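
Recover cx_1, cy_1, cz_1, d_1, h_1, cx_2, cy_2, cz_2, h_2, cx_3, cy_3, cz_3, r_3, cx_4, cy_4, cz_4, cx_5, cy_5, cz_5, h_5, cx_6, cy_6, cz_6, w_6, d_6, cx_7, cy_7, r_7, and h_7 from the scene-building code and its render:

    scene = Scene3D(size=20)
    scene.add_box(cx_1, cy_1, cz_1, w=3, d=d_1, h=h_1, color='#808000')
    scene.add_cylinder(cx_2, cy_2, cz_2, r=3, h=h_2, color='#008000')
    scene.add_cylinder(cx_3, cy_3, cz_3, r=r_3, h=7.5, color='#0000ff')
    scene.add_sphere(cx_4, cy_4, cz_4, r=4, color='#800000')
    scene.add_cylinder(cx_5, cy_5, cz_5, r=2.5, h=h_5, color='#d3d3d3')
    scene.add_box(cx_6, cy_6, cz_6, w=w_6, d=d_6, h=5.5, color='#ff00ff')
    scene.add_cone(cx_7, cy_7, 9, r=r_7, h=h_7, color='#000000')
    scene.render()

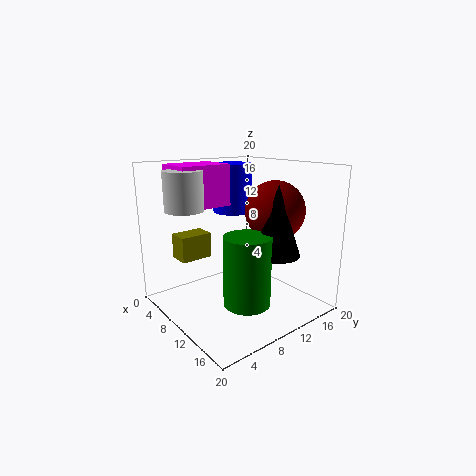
cx_1 = 4; cy_1 = 3; cz_1 = 7; d_1 = 4.5; h_1 = 3.5; cx_2 = 15; cy_2 = 7.5; cz_2 = 3; h_2 = 9; cx_3 = 3.5; cy_3 = 14; cz_3 = 12; r_3 = 3; cx_4 = 13.5; cy_4 = 13.5; cz_4 = 14; cx_5 = 8; cy_5 = 3; cz_5 = 14.5; h_5 = 5; cx_6 = 3.5; cy_6 = 2.5; cz_6 = 14.5; w_6 = 5.5; d_6 = 7; cx_7 = 16; cy_7 = 11.5; r_7 = 3; h_7 = 9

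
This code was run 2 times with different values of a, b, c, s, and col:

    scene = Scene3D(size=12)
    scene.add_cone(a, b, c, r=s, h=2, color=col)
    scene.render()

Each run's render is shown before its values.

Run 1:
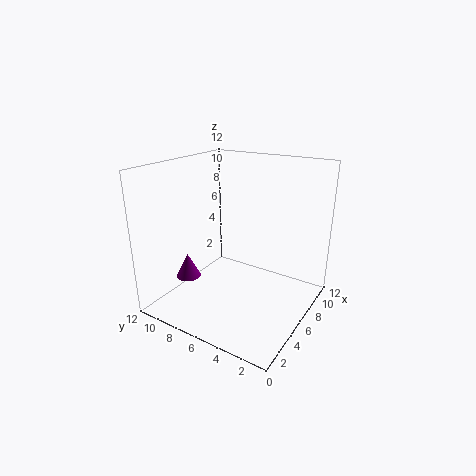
a = 3; b = 9; c = 3; s = 1; col = 'purple'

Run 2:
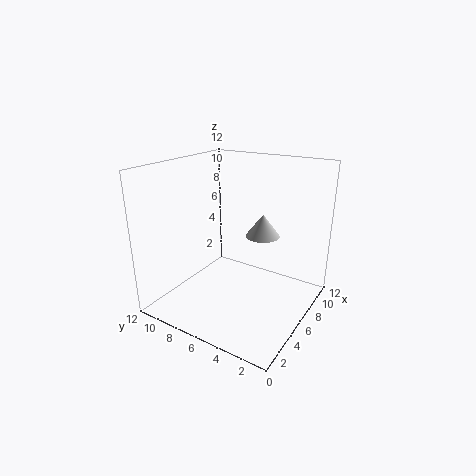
a = 8.5; b = 5; c = 5.5; s = 1.5; col = 'lightgray'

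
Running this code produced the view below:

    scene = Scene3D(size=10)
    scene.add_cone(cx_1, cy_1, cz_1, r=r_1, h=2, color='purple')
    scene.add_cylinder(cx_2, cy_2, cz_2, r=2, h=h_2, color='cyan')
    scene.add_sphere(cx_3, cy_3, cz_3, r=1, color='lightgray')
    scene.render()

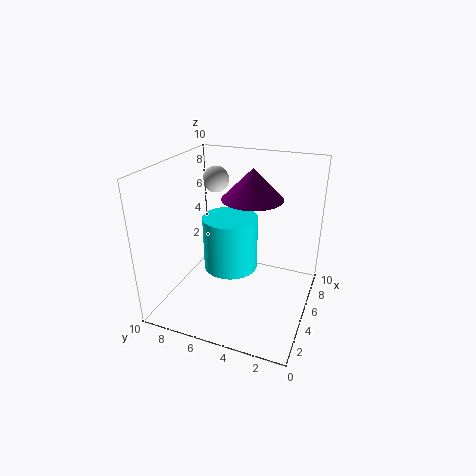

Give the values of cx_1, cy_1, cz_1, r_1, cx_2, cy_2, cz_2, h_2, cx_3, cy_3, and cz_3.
cx_1 = 5
cy_1 = 4
cz_1 = 8
r_1 = 2
cx_2 = 6
cy_2 = 6
cz_2 = 2
h_2 = 4
cx_3 = 8
cy_3 = 8
cz_3 = 8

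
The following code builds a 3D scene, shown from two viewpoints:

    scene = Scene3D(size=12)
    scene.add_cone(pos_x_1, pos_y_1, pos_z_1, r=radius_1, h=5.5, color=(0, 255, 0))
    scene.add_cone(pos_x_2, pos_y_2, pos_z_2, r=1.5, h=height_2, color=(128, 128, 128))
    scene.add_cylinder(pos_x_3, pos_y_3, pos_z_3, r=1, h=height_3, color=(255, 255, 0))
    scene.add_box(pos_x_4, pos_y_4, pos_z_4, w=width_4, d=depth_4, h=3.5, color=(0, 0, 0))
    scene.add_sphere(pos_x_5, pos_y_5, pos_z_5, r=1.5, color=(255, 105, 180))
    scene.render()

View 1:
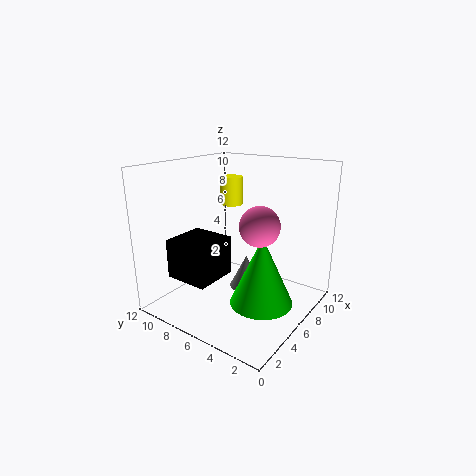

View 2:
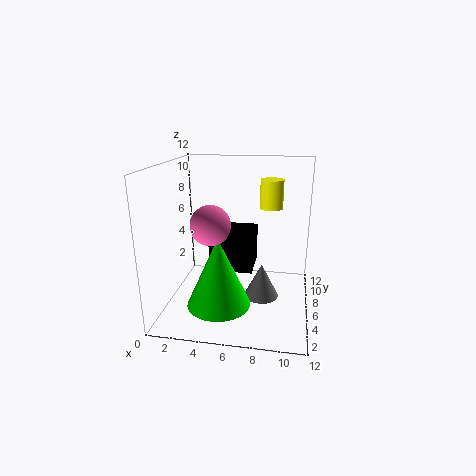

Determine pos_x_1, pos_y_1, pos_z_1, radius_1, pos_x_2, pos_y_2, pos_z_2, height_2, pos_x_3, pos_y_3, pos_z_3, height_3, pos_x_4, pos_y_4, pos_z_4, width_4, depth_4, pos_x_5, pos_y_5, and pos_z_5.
pos_x_1 = 5, pos_y_1 = 3, pos_z_1 = 1.5, radius_1 = 2.5, pos_x_2 = 8, pos_y_2 = 6.5, pos_z_2 = 0.5, height_2 = 3, pos_x_3 = 8.5, pos_y_3 = 8.5, pos_z_3 = 8, height_3 = 2.5, pos_x_4 = 3, pos_y_4 = 7.5, pos_z_4 = 2, width_4 = 4, depth_4 = 4, pos_x_5 = 4.5, pos_y_5 = 3, pos_z_5 = 8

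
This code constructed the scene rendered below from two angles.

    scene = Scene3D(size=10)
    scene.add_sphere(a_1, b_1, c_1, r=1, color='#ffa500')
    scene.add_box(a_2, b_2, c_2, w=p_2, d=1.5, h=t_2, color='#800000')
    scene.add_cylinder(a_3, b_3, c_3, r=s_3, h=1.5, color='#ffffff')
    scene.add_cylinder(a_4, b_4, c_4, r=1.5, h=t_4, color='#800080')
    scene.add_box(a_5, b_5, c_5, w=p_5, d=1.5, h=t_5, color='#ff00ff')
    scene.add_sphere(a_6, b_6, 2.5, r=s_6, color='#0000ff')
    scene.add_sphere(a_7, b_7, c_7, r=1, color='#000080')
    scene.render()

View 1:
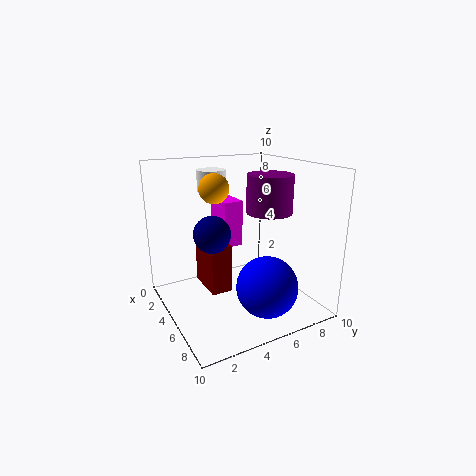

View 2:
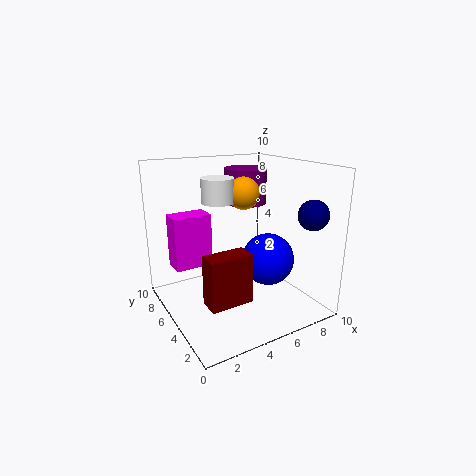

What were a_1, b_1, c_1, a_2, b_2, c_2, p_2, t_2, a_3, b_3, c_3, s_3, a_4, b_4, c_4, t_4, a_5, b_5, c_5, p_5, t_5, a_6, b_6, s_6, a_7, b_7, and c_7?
a_1 = 4.5
b_1 = 3.5
c_1 = 8.5
a_2 = 2
b_2 = 3
c_2 = 1
p_2 = 3
t_2 = 3.5
a_3 = 3
b_3 = 4
c_3 = 8
s_3 = 1
a_4 = 6.5
b_4 = 6.5
c_4 = 7
t_4 = 2.5
a_5 = 0.5
b_5 = 5
c_5 = 3.5
p_5 = 2.5
t_5 = 3.5
a_6 = 8
b_6 = 5.5
s_6 = 2
a_7 = 8.5
b_7 = 1.5
c_7 = 7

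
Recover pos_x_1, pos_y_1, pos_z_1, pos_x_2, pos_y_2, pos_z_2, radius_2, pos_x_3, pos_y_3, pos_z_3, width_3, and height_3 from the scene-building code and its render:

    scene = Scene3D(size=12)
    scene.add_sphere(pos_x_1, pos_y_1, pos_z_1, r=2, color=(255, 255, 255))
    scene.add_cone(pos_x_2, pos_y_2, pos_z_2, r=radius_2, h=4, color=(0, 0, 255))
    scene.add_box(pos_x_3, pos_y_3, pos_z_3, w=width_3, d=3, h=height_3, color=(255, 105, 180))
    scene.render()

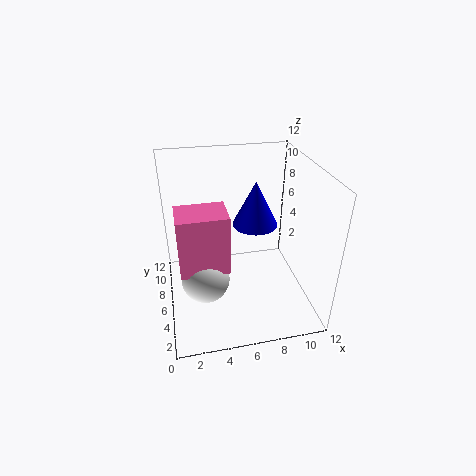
pos_x_1 = 3, pos_y_1 = 5, pos_z_1 = 3, pos_x_2 = 8, pos_y_2 = 8, pos_z_2 = 6, radius_2 = 2, pos_x_3 = 1, pos_y_3 = 4, pos_z_3 = 4, width_3 = 4, height_3 = 5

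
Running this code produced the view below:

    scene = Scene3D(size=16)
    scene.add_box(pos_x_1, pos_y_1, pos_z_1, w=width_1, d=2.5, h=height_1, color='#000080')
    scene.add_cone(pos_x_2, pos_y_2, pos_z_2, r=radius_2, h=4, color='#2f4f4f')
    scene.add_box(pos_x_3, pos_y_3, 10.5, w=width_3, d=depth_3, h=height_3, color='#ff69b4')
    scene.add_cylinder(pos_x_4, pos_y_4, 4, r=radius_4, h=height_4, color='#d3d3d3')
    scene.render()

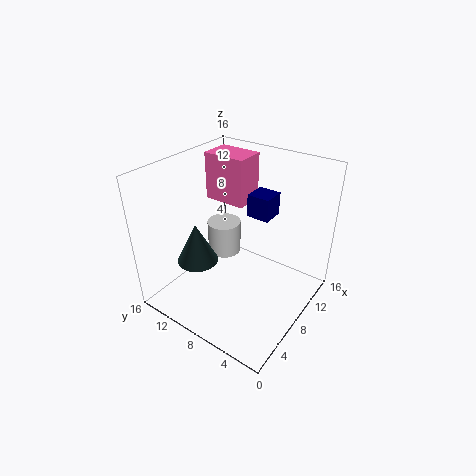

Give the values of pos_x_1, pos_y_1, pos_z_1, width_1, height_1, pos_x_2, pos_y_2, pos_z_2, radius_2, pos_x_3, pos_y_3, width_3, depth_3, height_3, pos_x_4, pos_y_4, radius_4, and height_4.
pos_x_1 = 9
pos_y_1 = 5
pos_z_1 = 10.5
width_1 = 2.5
height_1 = 2.5
pos_x_2 = 2.5
pos_y_2 = 9
pos_z_2 = 8
radius_2 = 2
pos_x_3 = 10
pos_y_3 = 9
width_3 = 3.5
depth_3 = 5
height_3 = 5.5
pos_x_4 = 10
pos_y_4 = 11.5
radius_4 = 2
height_4 = 4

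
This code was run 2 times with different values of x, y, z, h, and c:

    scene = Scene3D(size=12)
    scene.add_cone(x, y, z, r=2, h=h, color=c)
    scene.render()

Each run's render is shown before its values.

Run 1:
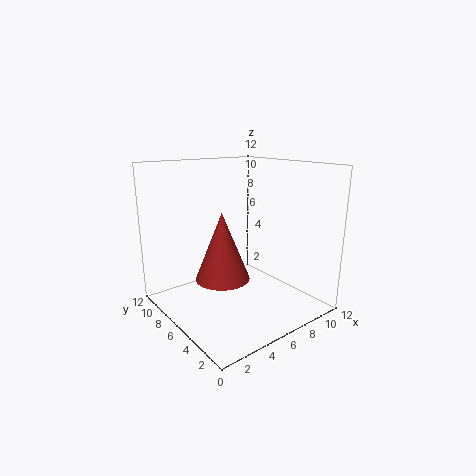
x = 3; y = 4; z = 4; h = 5; c = 'brown'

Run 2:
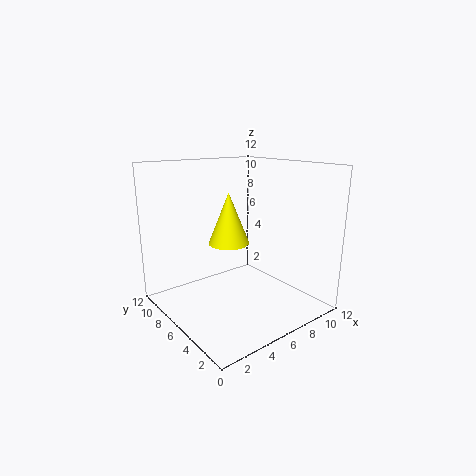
x = 8; y = 10; z = 4; h = 5; c = 'yellow'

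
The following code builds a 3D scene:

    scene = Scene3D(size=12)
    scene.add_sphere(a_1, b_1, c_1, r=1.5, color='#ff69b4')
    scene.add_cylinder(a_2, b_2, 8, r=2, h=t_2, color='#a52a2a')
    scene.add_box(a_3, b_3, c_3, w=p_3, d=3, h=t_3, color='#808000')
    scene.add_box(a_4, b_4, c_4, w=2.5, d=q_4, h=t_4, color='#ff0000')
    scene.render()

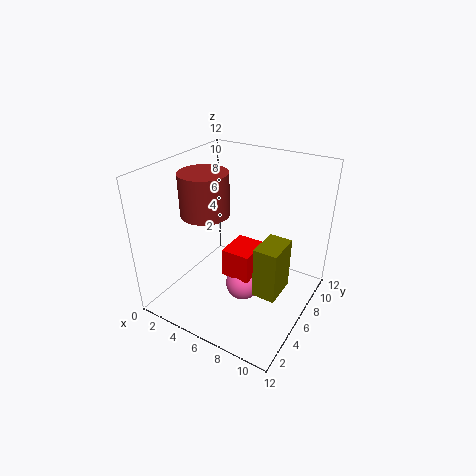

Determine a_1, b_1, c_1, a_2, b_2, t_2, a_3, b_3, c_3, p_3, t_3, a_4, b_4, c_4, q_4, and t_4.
a_1 = 6.5; b_1 = 6; c_1 = 1.5; a_2 = 3.5; b_2 = 5; t_2 = 3.5; a_3 = 8; b_3 = 5; c_3 = 1.5; p_3 = 2; t_3 = 4.5; a_4 = 5; b_4 = 5; c_4 = 2.5; q_4 = 3; t_4 = 2.5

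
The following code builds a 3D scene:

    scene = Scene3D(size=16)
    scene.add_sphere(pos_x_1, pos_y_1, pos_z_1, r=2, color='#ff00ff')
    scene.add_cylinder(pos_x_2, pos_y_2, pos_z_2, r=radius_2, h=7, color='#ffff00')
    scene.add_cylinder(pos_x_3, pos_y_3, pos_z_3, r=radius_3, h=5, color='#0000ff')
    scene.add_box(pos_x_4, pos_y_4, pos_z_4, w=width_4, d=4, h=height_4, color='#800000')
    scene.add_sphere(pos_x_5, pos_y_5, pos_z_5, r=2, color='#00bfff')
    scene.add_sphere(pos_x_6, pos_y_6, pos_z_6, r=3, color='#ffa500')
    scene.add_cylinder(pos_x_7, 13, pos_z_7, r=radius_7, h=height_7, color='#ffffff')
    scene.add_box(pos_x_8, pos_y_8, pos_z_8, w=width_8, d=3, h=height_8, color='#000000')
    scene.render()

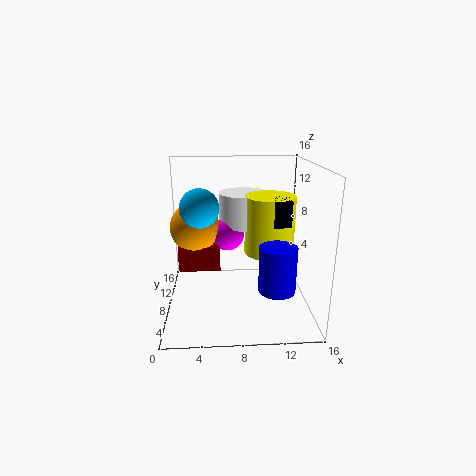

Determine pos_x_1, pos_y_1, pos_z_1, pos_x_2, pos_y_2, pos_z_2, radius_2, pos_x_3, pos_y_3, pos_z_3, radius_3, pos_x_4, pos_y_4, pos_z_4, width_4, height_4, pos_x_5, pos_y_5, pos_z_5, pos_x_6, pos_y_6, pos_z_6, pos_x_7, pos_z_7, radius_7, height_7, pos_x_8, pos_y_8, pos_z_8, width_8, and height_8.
pos_x_1 = 7; pos_y_1 = 12; pos_z_1 = 7; pos_x_2 = 12; pos_y_2 = 11; pos_z_2 = 5; radius_2 = 3; pos_x_3 = 12; pos_y_3 = 5; pos_z_3 = 3; radius_3 = 2; pos_x_4 = 1; pos_y_4 = 10; pos_z_4 = 3; width_4 = 5; height_4 = 3; pos_x_5 = 4; pos_y_5 = 6; pos_z_5 = 12; pos_x_6 = 3; pos_y_6 = 12; pos_z_6 = 8; pos_x_7 = 9; pos_z_7 = 8; radius_7 = 3; height_7 = 4; pos_x_8 = 12; pos_y_8 = 8; pos_z_8 = 9; width_8 = 2; height_8 = 3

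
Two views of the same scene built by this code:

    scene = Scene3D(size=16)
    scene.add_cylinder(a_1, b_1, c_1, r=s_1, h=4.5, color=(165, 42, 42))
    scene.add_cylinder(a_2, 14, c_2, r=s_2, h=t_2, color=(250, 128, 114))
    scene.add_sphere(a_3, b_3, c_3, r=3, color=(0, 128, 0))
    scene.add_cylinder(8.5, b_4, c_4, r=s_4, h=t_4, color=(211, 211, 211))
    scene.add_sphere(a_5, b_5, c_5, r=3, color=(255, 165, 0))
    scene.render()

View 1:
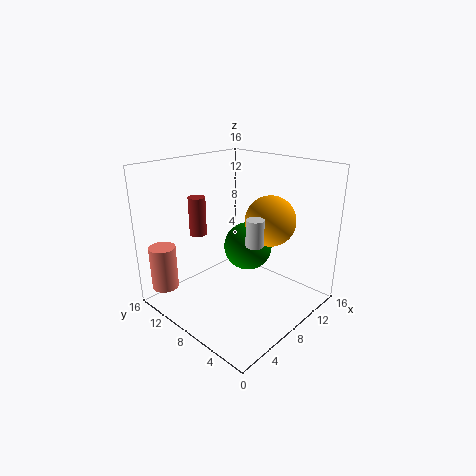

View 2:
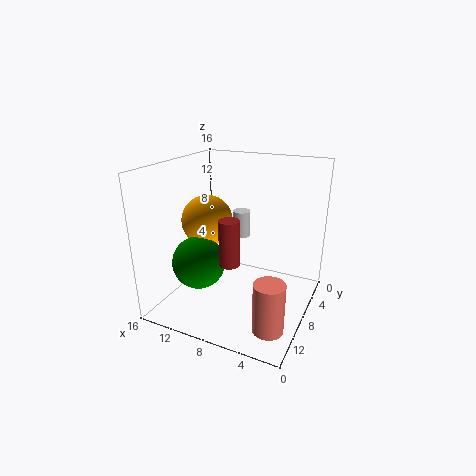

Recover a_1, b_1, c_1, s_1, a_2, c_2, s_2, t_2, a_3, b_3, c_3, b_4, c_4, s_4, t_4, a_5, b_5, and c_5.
a_1 = 6.5; b_1 = 13; c_1 = 7.5; s_1 = 1; a_2 = 2; c_2 = 2; s_2 = 1.5; t_2 = 5; a_3 = 12; b_3 = 10; c_3 = 5; b_4 = 6; c_4 = 7.5; s_4 = 1; t_4 = 3; a_5 = 12.5; b_5 = 7; c_5 = 9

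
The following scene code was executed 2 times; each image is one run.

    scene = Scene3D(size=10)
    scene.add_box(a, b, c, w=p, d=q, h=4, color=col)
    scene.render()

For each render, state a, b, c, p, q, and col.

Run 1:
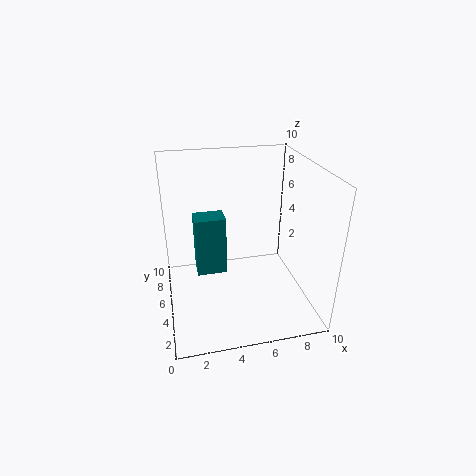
a = 2; b = 4; c = 3; p = 2; q = 1.5; col = 'teal'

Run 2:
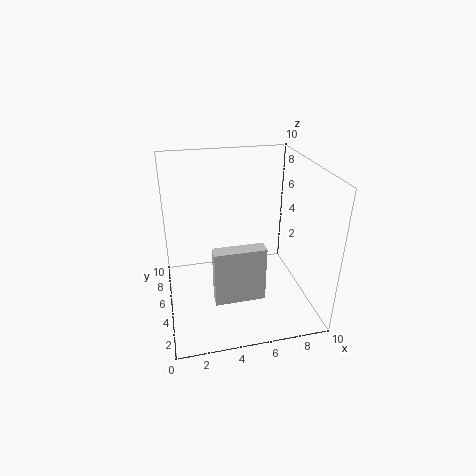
a = 3; b = 3; c = 1; p = 3.5; q = 1; col = 'lightgray'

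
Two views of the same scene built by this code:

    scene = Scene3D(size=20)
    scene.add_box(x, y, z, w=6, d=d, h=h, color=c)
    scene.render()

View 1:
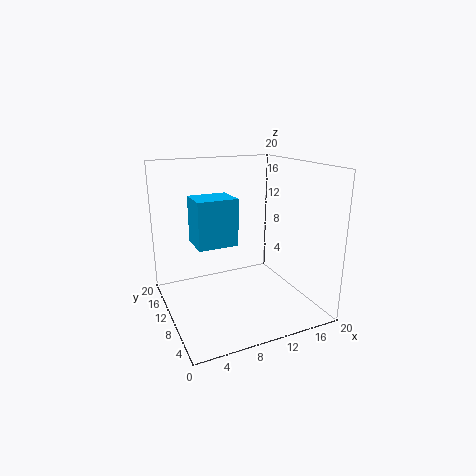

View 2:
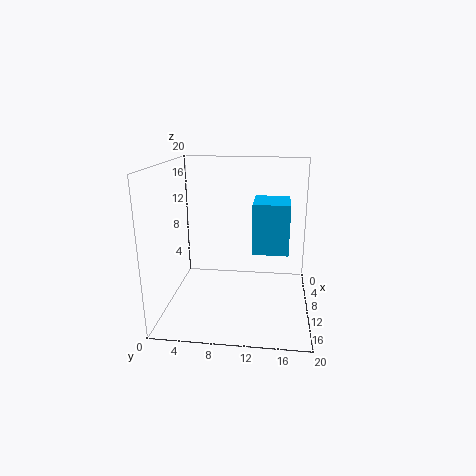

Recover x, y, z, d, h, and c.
x = 5; y = 12; z = 8; d = 5; h = 7; c = 'deepskyblue'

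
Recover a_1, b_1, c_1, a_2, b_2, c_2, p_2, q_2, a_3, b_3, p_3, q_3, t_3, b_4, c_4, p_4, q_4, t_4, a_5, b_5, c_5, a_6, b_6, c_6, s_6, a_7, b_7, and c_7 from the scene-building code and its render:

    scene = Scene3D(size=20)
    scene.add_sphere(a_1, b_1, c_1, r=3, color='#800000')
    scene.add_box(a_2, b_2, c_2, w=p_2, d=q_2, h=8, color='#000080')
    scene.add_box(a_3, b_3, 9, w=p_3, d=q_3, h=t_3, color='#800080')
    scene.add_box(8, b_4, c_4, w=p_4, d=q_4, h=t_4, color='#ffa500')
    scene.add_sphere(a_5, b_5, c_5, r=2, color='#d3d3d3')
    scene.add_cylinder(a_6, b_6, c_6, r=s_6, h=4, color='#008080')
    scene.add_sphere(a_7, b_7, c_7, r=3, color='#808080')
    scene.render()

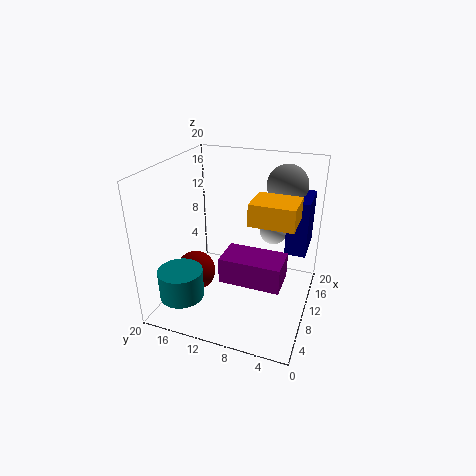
a_1 = 10, b_1 = 17, c_1 = 3, a_2 = 13, b_2 = 1, c_2 = 7, p_2 = 6, q_2 = 3, a_3 = 1, b_3 = 2, p_3 = 4, q_3 = 7, t_3 = 3, b_4 = 2, c_4 = 13, p_4 = 5, q_4 = 6, t_4 = 3, a_5 = 14, b_5 = 6, c_5 = 10, a_6 = 4, b_6 = 16, c_6 = 3, s_6 = 3, a_7 = 17, b_7 = 5, c_7 = 16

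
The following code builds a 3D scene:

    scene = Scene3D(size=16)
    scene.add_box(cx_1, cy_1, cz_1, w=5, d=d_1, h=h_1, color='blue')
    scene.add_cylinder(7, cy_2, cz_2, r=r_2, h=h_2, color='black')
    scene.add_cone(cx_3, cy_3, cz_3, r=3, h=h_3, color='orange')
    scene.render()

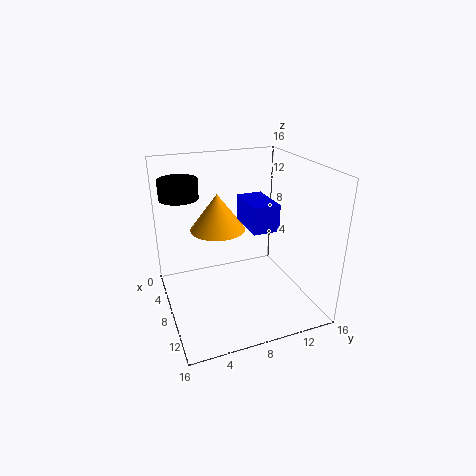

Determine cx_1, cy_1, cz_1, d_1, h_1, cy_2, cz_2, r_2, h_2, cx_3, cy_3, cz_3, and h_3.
cx_1 = 5, cy_1 = 9, cz_1 = 9, d_1 = 3, h_1 = 3, cy_2 = 2, cz_2 = 13, r_2 = 2, h_2 = 2, cx_3 = 7, cy_3 = 6, cz_3 = 9, h_3 = 4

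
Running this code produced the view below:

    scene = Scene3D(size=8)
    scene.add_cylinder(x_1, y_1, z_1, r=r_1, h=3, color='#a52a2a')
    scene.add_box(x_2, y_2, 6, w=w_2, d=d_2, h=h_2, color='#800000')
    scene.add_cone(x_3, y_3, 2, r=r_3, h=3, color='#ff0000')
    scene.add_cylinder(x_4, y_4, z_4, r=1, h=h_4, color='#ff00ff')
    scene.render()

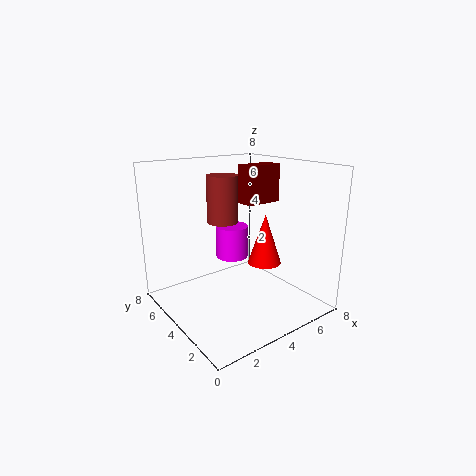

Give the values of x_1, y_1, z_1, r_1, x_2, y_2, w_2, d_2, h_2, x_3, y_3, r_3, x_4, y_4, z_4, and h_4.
x_1 = 5; y_1 = 7; z_1 = 4; r_1 = 1; x_2 = 4; y_2 = 3; w_2 = 2; d_2 = 1; h_2 = 2; x_3 = 6; y_3 = 4; r_3 = 1; x_4 = 5; y_4 = 6; z_4 = 2; h_4 = 2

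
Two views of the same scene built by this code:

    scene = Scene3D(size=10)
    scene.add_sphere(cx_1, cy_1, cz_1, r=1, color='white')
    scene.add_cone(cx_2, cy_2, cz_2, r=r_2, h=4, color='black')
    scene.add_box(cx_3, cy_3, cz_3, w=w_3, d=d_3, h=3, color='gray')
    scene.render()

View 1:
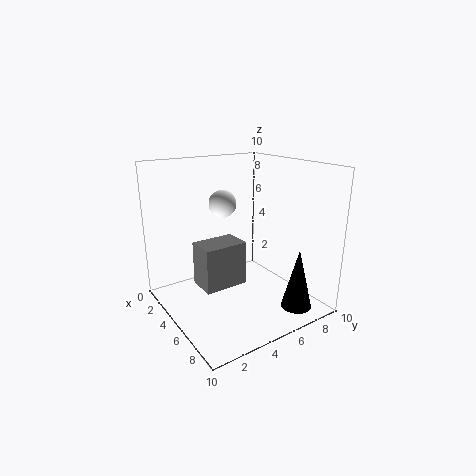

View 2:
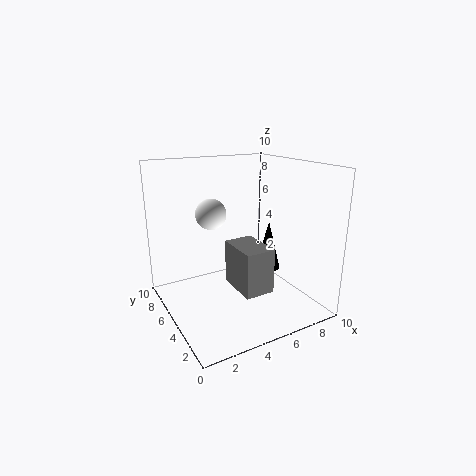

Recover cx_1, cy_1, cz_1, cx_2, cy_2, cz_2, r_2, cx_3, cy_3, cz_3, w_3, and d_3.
cx_1 = 3, cy_1 = 5, cz_1 = 7, cx_2 = 9, cy_2 = 7, cz_2 = 1, r_2 = 1, cx_3 = 4, cy_3 = 2, cz_3 = 2, w_3 = 2, d_3 = 3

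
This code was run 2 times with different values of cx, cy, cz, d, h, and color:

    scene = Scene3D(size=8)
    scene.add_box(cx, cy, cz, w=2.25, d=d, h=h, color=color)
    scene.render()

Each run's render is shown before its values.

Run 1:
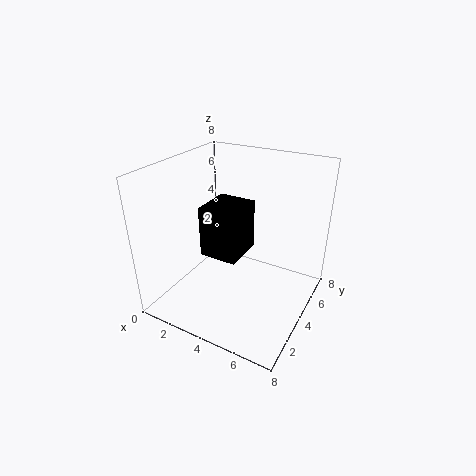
cx = 1.75, cy = 3.5, cz = 2.5, d = 2.5, h = 3, color = 'black'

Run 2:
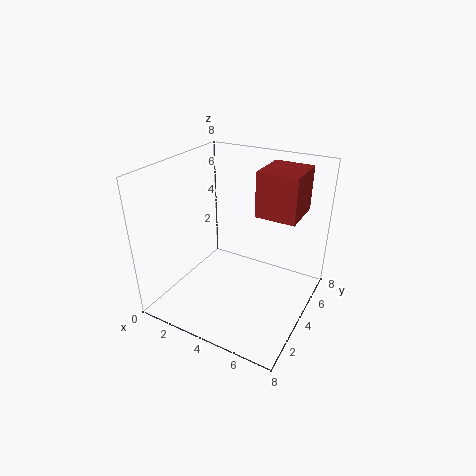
cx = 4.75, cy = 4.5, cz = 5.25, d = 2.5, h = 2.5, color = 'brown'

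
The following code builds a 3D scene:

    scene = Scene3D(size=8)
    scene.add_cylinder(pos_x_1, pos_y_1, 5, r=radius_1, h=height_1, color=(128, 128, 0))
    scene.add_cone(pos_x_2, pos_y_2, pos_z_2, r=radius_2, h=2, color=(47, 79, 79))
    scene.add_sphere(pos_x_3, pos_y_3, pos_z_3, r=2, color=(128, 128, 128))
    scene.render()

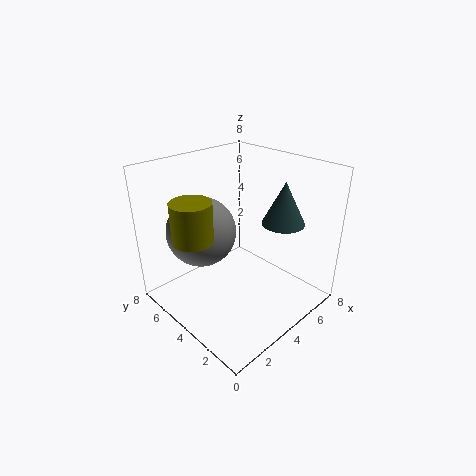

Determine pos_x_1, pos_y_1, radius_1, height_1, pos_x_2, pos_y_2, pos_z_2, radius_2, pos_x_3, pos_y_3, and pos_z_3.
pos_x_1 = 1; pos_y_1 = 4; radius_1 = 1; height_1 = 2; pos_x_2 = 4; pos_y_2 = 1; pos_z_2 = 6; radius_2 = 1; pos_x_3 = 3; pos_y_3 = 6; pos_z_3 = 4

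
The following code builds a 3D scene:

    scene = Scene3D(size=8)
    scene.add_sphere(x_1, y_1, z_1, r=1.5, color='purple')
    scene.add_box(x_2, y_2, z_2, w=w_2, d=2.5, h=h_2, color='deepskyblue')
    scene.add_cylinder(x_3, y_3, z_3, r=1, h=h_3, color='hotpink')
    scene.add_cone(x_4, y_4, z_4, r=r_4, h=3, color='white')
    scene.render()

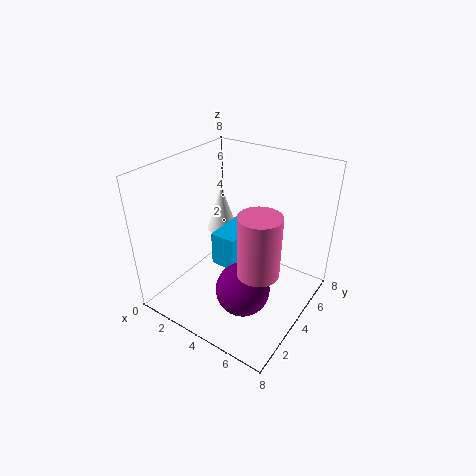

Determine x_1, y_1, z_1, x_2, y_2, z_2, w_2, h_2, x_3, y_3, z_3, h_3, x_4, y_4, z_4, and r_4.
x_1 = 5; y_1 = 3; z_1 = 1.5; x_2 = 2.5; y_2 = 3.5; z_2 = 2; w_2 = 1.5; h_2 = 2; x_3 = 6.5; y_3 = 2; z_3 = 4; h_3 = 3; x_4 = 1; y_4 = 6.5; z_4 = 2.5; r_4 = 1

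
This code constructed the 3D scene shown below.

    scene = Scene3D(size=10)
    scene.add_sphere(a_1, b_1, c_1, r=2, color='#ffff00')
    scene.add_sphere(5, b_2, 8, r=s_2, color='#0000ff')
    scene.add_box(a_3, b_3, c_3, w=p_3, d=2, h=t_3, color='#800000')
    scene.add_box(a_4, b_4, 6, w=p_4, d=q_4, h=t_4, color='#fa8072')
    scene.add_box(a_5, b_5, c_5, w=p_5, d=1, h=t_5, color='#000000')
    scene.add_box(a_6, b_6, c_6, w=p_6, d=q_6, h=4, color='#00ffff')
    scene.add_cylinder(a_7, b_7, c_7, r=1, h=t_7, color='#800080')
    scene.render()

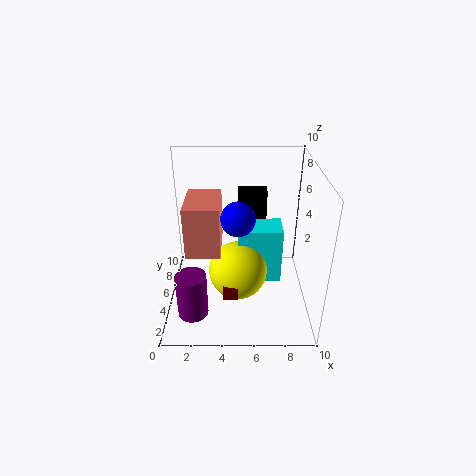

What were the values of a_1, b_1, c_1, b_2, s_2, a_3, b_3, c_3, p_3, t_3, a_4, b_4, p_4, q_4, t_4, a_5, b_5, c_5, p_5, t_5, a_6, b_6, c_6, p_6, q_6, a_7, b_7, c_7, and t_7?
a_1 = 5
b_1 = 4
c_1 = 3
b_2 = 2
s_2 = 1
a_3 = 4
b_3 = 2
c_3 = 2
p_3 = 1
t_3 = 1
a_4 = 2
b_4 = 1
p_4 = 2
q_4 = 3
t_4 = 3
a_5 = 5
b_5 = 6
c_5 = 5
p_5 = 2
t_5 = 3
a_6 = 5
b_6 = 4
c_6 = 2
p_6 = 3
q_6 = 2
a_7 = 2
b_7 = 2
c_7 = 1
t_7 = 3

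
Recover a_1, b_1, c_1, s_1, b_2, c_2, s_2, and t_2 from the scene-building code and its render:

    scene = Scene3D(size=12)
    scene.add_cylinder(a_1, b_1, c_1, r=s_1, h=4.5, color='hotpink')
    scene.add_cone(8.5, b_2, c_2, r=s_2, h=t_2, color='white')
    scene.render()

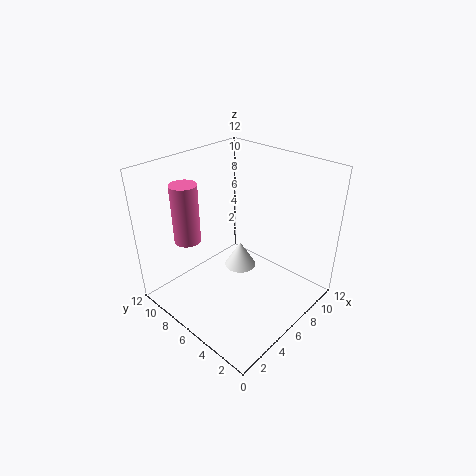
a_1 = 2, b_1 = 7.5, c_1 = 7, s_1 = 1, b_2 = 8, c_2 = 1, s_2 = 1.5, t_2 = 2.5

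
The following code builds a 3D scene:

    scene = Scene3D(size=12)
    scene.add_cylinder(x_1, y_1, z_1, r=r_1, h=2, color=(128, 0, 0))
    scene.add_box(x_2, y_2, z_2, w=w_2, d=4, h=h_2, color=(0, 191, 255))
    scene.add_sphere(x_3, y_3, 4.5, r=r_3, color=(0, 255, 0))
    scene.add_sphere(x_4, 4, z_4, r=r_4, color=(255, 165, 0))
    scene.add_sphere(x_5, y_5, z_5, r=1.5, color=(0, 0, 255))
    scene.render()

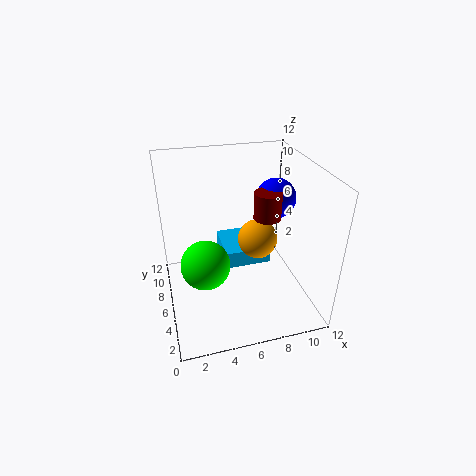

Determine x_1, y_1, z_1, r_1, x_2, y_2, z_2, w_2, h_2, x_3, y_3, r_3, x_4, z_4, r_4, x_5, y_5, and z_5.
x_1 = 7.5; y_1 = 3.5; z_1 = 9; r_1 = 1; x_2 = 5; y_2 = 6; z_2 = 3; w_2 = 4; h_2 = 1.5; x_3 = 3; y_3 = 5; r_3 = 2; x_4 = 7; z_4 = 7; r_4 = 1.5; x_5 = 8.5; y_5 = 4.5; z_5 = 10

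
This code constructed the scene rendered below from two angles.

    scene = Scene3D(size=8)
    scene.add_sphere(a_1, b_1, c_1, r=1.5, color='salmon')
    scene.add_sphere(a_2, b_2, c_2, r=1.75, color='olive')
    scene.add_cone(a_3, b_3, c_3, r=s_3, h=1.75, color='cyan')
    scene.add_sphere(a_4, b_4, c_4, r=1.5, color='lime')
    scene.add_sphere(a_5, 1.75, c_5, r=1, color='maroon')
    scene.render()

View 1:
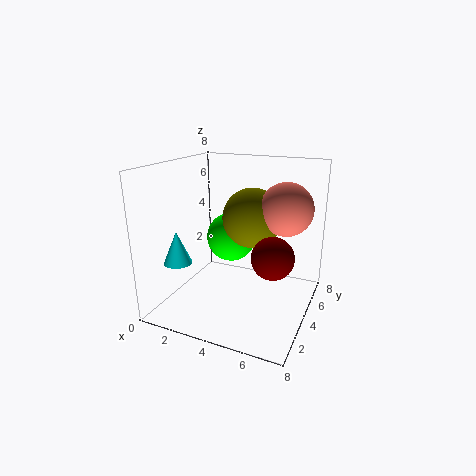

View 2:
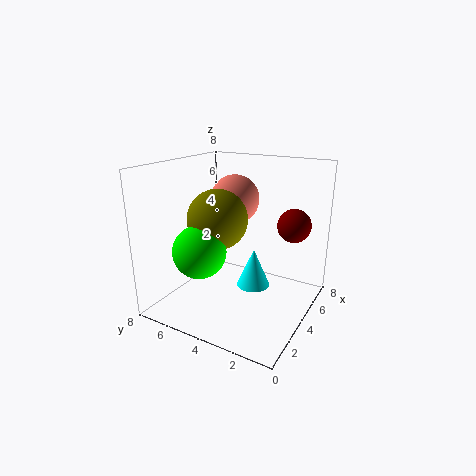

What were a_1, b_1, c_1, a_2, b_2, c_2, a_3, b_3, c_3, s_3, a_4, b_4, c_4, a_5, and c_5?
a_1 = 6.25; b_1 = 5.5; c_1 = 5.5; a_2 = 4.25; b_2 = 5.5; c_2 = 4.75; a_3 = 1.5; b_3 = 1.75; c_3 = 3; s_3 = 0.75; a_4 = 2.75; b_4 = 5.75; c_4 = 3.25; a_5 = 6.75; c_5 = 4.25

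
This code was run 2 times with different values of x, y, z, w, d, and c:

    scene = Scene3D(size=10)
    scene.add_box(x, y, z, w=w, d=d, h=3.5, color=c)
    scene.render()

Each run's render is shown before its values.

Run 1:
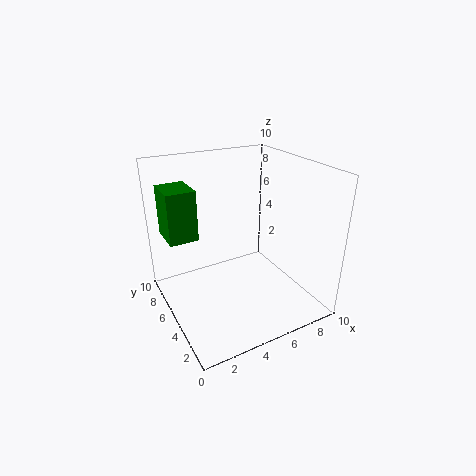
x = 0.5, y = 6, z = 5, w = 2, d = 2.5, c = 'green'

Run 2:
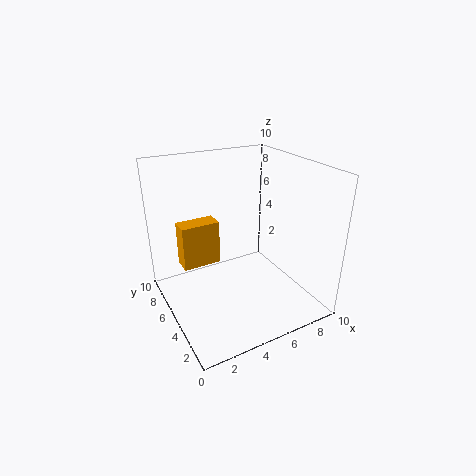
x = 2, y = 8, z = 1.5, w = 3, d = 1.5, c = 'orange'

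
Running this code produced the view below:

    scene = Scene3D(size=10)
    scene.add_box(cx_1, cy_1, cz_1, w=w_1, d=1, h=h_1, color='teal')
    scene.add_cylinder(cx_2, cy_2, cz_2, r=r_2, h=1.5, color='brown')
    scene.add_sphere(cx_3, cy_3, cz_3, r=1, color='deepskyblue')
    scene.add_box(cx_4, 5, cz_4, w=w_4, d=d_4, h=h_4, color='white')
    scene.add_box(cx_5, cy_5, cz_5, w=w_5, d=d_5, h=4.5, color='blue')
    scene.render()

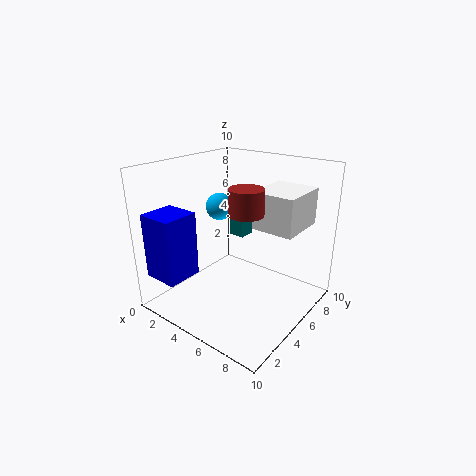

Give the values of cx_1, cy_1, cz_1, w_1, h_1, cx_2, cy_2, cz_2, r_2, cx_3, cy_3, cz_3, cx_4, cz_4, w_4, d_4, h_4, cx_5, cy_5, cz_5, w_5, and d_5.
cx_1 = 5.5, cy_1 = 3.5, cz_1 = 6, w_1 = 1, h_1 = 2, cx_2 = 7.5, cy_2 = 2.5, cz_2 = 8, r_2 = 1, cx_3 = 2.5, cy_3 = 6, cz_3 = 6.5, cx_4 = 6, cz_4 = 6, w_4 = 3, d_4 = 3.5, h_4 = 2.5, cx_5 = 0.5, cy_5 = 0.5, cz_5 = 2.5, w_5 = 2.5, d_5 = 2.5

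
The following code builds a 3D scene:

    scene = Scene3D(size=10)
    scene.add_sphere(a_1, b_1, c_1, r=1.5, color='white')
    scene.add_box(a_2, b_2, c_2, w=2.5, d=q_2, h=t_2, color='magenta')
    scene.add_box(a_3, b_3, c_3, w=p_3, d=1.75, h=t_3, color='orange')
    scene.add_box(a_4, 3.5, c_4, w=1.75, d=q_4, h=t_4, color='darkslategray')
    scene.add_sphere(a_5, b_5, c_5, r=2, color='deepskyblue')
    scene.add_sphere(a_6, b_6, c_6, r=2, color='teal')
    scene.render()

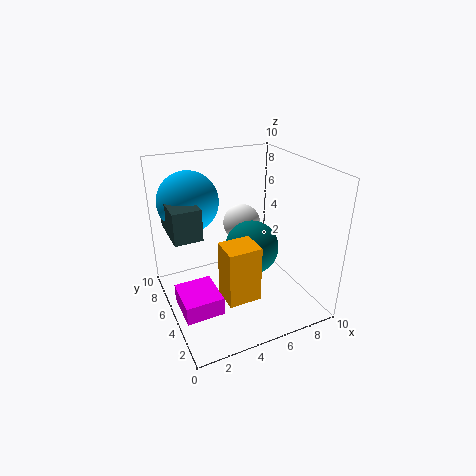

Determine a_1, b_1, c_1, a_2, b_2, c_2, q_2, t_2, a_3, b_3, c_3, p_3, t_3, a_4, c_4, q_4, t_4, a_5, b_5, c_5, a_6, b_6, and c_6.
a_1 = 7, b_1 = 8.5, c_1 = 4.25, a_2 = 0.25, b_2 = 2.25, c_2 = 1.25, q_2 = 2.75, t_2 = 1.25, a_3 = 2.5, b_3 = 0.75, c_3 = 3, p_3 = 2, t_3 = 3.5, a_4 = 0.25, c_4 = 6.25, q_4 = 3.25, t_4 = 2, a_5 = 2, b_5 = 6.25, c_5 = 7.75, a_6 = 6.5, b_6 = 5.75, c_6 = 3.5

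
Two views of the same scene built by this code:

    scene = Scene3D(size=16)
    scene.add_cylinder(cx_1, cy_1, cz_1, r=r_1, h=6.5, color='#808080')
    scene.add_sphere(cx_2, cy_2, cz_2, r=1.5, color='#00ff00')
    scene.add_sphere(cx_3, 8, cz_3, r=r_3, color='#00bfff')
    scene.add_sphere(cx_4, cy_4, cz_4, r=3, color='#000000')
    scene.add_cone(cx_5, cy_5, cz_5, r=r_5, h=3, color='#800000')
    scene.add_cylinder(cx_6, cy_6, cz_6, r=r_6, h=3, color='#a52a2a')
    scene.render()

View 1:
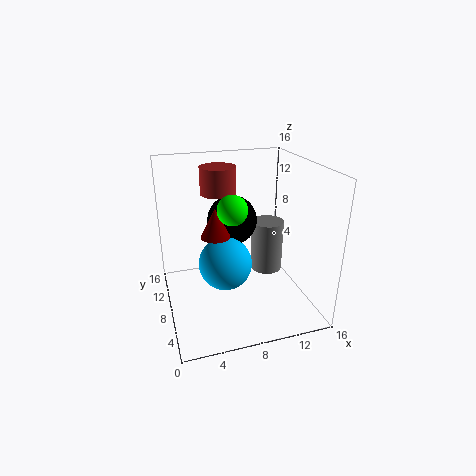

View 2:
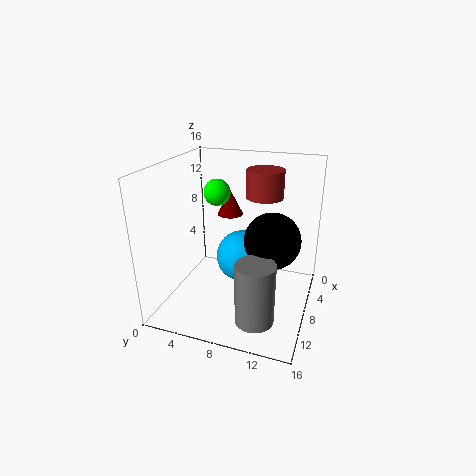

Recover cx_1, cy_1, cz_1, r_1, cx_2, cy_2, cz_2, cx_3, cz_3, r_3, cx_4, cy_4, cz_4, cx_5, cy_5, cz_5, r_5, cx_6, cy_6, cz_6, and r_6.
cx_1 = 13; cy_1 = 11.5; cz_1 = 1.5; r_1 = 2; cx_2 = 6.5; cy_2 = 5; cz_2 = 12.5; cx_3 = 6.5; cz_3 = 5; r_3 = 3; cx_4 = 8.5; cy_4 = 12; cz_4 = 8.5; cx_5 = 5; cy_5 = 6; cz_5 = 9.5; r_5 = 1.5; cx_6 = 6.5; cy_6 = 10.5; cz_6 = 12.5; r_6 = 2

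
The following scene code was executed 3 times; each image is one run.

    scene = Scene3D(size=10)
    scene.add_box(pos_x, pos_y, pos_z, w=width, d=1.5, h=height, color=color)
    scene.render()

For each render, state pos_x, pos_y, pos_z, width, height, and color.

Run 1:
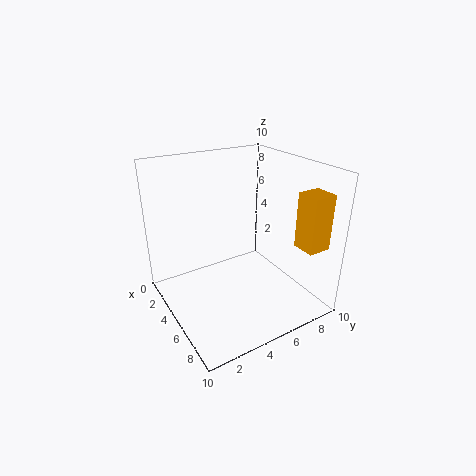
pos_x = 8.5, pos_y = 7, pos_z = 5.5, width = 1.5, height = 3.5, color = 'orange'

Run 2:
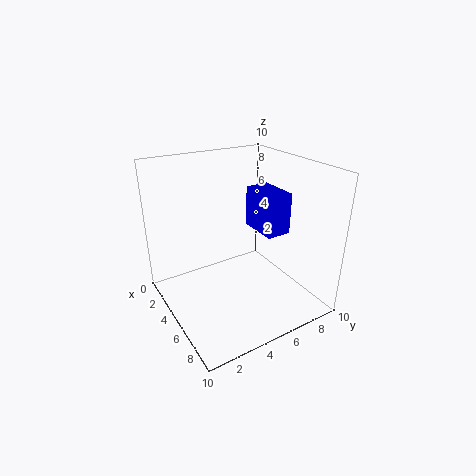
pos_x = 6, pos_y = 5, pos_z = 6.5, width = 2.5, height = 2.5, color = 'blue'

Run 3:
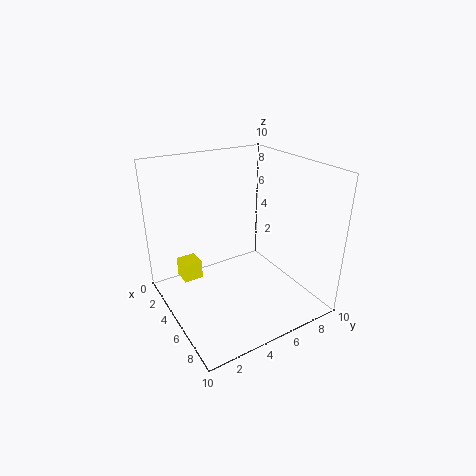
pos_x = 0.5, pos_y = 2, pos_z = 0.5, width = 1.5, height = 1.5, color = 'yellow'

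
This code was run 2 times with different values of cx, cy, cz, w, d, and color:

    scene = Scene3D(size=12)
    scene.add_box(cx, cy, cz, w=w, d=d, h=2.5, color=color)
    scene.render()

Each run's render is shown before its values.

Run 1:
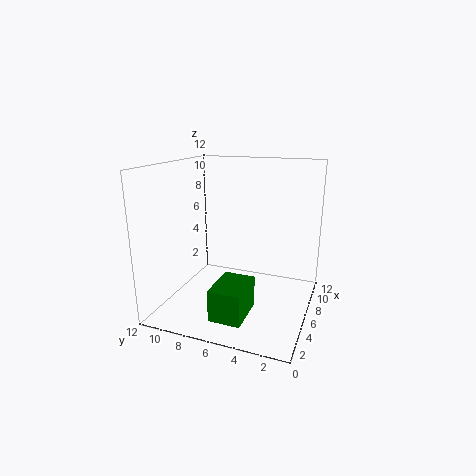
cx = 1; cy = 4; cz = 1; w = 3.5; d = 2.5; color = 'green'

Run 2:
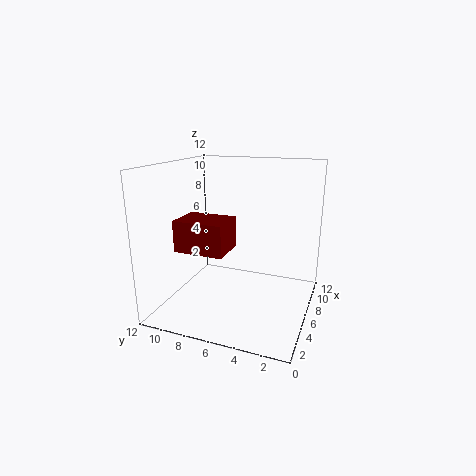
cx = 2.5; cy = 6; cz = 5.5; w = 3; d = 4; color = 'maroon'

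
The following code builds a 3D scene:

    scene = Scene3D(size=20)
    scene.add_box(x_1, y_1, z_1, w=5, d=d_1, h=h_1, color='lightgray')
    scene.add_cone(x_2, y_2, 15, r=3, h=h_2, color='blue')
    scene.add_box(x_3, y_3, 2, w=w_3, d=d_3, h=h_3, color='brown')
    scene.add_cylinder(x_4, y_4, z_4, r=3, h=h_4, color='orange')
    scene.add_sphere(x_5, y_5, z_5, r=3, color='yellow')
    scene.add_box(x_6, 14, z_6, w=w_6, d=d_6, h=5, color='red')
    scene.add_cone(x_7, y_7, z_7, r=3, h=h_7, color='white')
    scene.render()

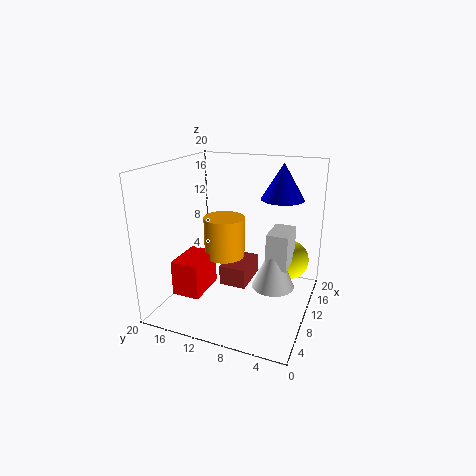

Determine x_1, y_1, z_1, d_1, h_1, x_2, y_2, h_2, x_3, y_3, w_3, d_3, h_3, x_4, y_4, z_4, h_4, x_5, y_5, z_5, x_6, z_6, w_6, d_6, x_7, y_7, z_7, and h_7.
x_1 = 10; y_1 = 3; z_1 = 6; d_1 = 3; h_1 = 5; x_2 = 14; y_2 = 5; h_2 = 5; x_3 = 10; y_3 = 9; w_3 = 6; d_3 = 4; h_3 = 3; x_4 = 12; y_4 = 13; z_4 = 6; h_4 = 6; x_5 = 16; y_5 = 4; z_5 = 5; x_6 = 5; z_6 = 2; w_6 = 6; d_6 = 4; x_7 = 11; y_7 = 5; z_7 = 3; h_7 = 7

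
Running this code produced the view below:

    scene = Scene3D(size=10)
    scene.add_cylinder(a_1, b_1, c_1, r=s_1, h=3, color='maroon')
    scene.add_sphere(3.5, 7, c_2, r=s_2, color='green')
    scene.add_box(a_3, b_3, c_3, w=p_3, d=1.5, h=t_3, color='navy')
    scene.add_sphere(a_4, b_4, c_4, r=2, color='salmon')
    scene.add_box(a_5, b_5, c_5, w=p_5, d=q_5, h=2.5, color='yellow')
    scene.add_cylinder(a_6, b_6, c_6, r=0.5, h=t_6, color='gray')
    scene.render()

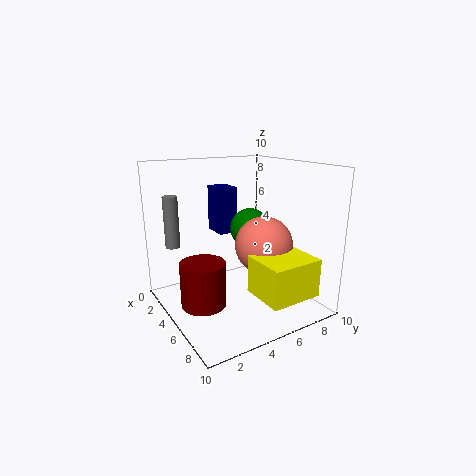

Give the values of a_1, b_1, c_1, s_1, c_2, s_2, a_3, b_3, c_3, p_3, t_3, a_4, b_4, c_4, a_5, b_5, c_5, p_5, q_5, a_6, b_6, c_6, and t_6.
a_1 = 5.5; b_1 = 2; c_1 = 1; s_1 = 1.5; c_2 = 5; s_2 = 1.5; a_3 = 0.5; b_3 = 5; c_3 = 4.5; p_3 = 2; t_3 = 3.5; a_4 = 6; b_4 = 6.5; c_4 = 4.5; a_5 = 7; b_5 = 4.5; c_5 = 2; p_5 = 3; q_5 = 3.5; a_6 = 3; b_6 = 1; c_6 = 4.5; t_6 = 3.5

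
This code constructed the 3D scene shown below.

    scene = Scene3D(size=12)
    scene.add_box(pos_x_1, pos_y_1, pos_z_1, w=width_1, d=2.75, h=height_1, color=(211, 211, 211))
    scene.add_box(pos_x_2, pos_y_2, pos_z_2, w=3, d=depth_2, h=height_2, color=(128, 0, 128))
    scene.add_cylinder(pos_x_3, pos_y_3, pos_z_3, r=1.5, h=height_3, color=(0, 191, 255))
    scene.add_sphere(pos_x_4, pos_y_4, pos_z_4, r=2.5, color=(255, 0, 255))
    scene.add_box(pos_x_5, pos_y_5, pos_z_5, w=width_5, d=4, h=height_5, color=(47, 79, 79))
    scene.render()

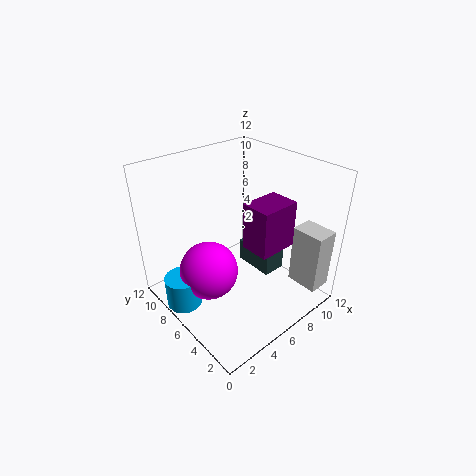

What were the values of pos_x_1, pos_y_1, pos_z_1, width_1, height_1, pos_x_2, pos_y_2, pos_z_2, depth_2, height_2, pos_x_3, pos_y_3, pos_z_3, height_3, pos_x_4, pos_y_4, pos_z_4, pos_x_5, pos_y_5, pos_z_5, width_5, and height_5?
pos_x_1 = 9.75, pos_y_1 = 0.5, pos_z_1 = 1.5, width_1 = 2, height_1 = 5.25, pos_x_2 = 4.5, pos_y_2 = 1.5, pos_z_2 = 7, depth_2 = 2.25, height_2 = 3.5, pos_x_3 = 1.5, pos_y_3 = 8, pos_z_3 = 0.25, height_3 = 2.75, pos_x_4 = 3.75, pos_y_4 = 7.25, pos_z_4 = 3, pos_x_5 = 9.5, pos_y_5 = 5.75, pos_z_5 = 0.25, width_5 = 2.25, height_5 = 2.25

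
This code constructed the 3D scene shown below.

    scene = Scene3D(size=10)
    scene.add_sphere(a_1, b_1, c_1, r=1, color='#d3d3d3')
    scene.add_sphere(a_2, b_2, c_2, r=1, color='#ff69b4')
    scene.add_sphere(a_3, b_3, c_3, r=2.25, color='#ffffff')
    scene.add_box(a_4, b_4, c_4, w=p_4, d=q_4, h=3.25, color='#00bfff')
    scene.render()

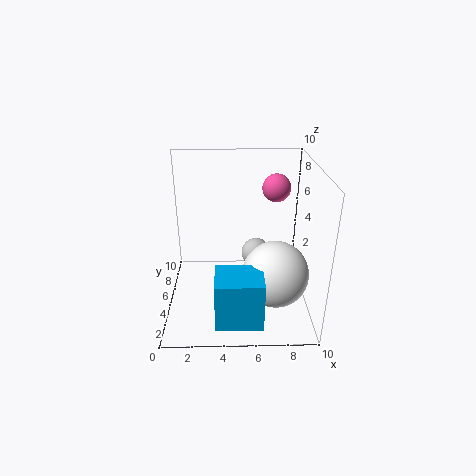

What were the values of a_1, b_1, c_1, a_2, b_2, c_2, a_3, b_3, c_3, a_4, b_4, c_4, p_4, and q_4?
a_1 = 6.25
b_1 = 4.75
c_1 = 4
a_2 = 7.75
b_2 = 6.75
c_2 = 8
a_3 = 7.5
b_3 = 3.5
c_3 = 3
a_4 = 3.5
b_4 = 0.25
c_4 = 1
p_4 = 3
q_4 = 2.5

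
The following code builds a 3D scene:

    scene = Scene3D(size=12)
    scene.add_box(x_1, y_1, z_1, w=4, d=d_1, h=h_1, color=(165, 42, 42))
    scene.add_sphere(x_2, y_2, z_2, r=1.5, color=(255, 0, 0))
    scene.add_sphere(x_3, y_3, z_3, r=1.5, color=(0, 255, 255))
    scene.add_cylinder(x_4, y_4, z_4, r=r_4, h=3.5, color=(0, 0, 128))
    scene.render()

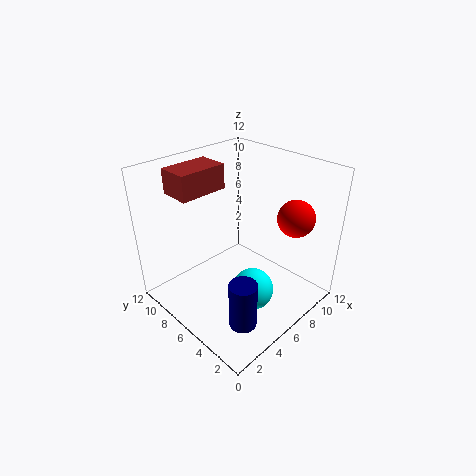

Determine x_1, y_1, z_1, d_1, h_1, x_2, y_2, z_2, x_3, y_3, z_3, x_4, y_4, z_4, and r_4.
x_1 = 2
y_1 = 7.5
z_1 = 10
d_1 = 2.5
h_1 = 2
x_2 = 9
y_2 = 2.5
z_2 = 8
x_3 = 3.5
y_3 = 2
z_3 = 4.5
x_4 = 2
y_4 = 1.5
z_4 = 2.5
r_4 = 1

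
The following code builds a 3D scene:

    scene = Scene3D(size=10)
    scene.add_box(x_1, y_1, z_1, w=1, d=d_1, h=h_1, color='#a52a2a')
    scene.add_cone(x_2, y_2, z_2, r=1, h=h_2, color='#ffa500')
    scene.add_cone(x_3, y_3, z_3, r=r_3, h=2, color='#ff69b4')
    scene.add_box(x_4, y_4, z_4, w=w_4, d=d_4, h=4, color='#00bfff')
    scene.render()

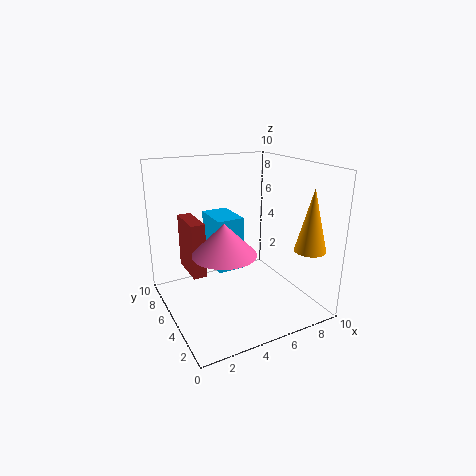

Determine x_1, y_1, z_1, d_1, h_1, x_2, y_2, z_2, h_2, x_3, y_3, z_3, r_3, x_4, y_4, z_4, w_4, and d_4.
x_1 = 2
y_1 = 6
z_1 = 2
d_1 = 3
h_1 = 4
x_2 = 8
y_2 = 1
z_2 = 5
h_2 = 4
x_3 = 3
y_3 = 3
z_3 = 5
r_3 = 2
x_4 = 4
y_4 = 6
z_4 = 2
w_4 = 2
d_4 = 3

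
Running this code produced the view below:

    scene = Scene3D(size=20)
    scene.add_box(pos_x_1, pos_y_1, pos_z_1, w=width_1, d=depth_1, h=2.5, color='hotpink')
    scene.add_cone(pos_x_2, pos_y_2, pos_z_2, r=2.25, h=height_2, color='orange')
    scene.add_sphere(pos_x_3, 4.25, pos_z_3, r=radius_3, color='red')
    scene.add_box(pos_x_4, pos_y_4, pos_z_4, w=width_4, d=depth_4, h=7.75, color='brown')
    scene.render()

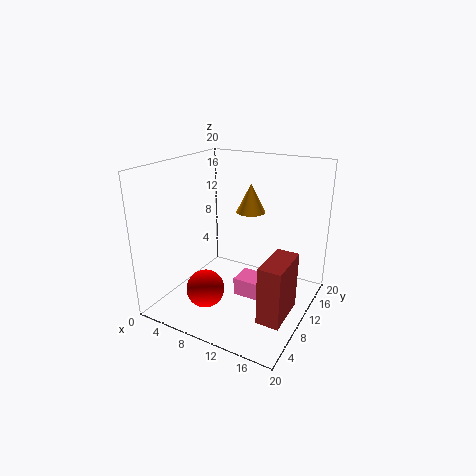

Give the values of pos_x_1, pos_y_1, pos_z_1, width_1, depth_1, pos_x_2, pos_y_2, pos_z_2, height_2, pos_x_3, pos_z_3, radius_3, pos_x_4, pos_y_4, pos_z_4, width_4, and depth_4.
pos_x_1 = 10.25, pos_y_1 = 8.25, pos_z_1 = 2, width_1 = 4.25, depth_1 = 3.5, pos_x_2 = 8.5, pos_y_2 = 16.75, pos_z_2 = 11.5, height_2 = 4.5, pos_x_3 = 8.25, pos_z_3 = 4.5, radius_3 = 2.5, pos_x_4 = 15.75, pos_y_4 = 4.25, pos_z_4 = 1.75, width_4 = 3, depth_4 = 6.25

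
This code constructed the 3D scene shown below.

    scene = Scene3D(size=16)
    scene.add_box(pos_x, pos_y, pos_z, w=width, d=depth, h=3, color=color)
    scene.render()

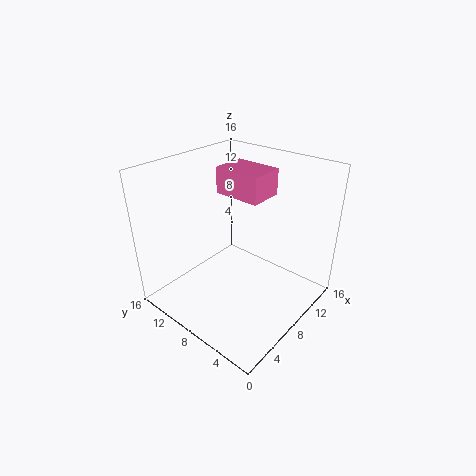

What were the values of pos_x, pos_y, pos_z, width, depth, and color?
pos_x = 9
pos_y = 6.5
pos_z = 12
width = 4
depth = 5.5
color = 'hotpink'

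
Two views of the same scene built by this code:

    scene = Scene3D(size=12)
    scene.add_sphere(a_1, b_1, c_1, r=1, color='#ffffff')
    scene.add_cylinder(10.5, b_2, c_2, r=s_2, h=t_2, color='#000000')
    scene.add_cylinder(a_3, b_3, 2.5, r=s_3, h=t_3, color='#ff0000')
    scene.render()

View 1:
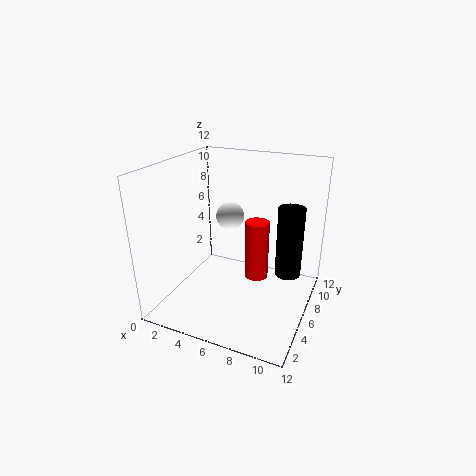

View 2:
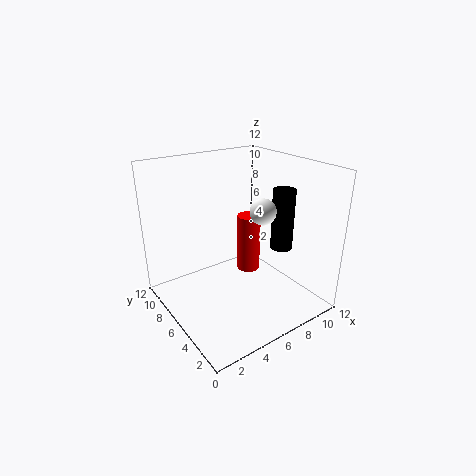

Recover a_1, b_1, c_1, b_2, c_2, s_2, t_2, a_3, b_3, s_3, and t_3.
a_1 = 6.5
b_1 = 3.5
c_1 = 9
b_2 = 5.5
c_2 = 4
s_2 = 1
t_2 = 5.5
a_3 = 7.5
b_3 = 6.5
s_3 = 1
t_3 = 5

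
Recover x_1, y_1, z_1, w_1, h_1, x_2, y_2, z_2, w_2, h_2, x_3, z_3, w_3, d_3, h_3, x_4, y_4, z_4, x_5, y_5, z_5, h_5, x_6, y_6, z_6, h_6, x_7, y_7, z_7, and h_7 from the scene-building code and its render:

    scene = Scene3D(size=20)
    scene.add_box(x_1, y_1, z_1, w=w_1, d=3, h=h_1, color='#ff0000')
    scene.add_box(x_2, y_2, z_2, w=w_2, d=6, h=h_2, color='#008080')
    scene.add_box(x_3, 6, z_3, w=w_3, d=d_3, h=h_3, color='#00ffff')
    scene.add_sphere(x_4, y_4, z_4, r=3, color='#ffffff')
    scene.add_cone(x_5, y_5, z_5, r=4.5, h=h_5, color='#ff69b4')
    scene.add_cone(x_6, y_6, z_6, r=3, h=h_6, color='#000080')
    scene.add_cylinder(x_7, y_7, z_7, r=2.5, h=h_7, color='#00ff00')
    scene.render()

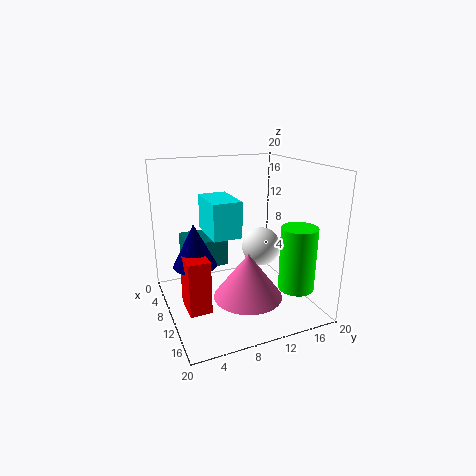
x_1 = 8.5
y_1 = 2
z_1 = 1
w_1 = 4.5
h_1 = 7.5
x_2 = 2
y_2 = 3.5
z_2 = 5
w_2 = 5.5
h_2 = 4
x_3 = 5
z_3 = 10.5
w_3 = 6.5
d_3 = 4
h_3 = 5
x_4 = 6.5
y_4 = 15.5
z_4 = 6.5
x_5 = 14.5
y_5 = 9.5
z_5 = 3.5
h_5 = 6
x_6 = 9
y_6 = 4
z_6 = 6.5
h_6 = 6
x_7 = 14.5
y_7 = 17
z_7 = 3
h_7 = 9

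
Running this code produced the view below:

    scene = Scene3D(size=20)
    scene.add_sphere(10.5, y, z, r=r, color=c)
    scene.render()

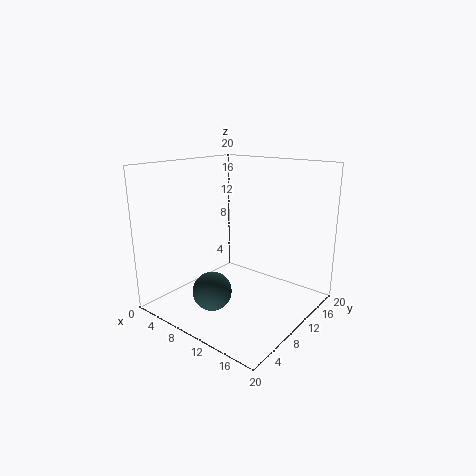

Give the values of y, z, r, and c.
y = 4, z = 4.5, r = 2.5, c = 'darkslategray'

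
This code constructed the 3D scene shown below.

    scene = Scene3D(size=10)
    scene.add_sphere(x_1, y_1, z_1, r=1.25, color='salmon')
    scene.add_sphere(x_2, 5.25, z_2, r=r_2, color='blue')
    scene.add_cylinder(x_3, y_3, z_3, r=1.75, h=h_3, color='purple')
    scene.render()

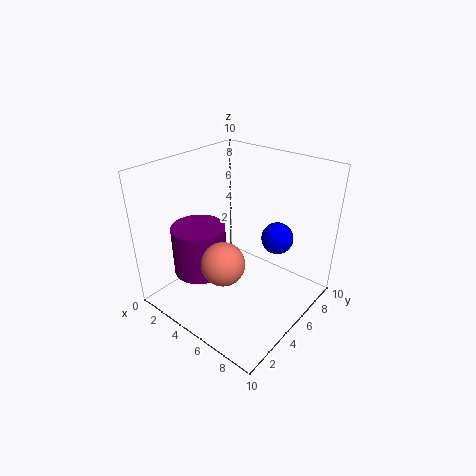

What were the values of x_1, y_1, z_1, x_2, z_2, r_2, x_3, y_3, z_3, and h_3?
x_1 = 7, y_1 = 1.25, z_1 = 5.75, x_2 = 8, z_2 = 6, r_2 = 1, x_3 = 3.75, y_3 = 2.5, z_3 = 3.25, h_3 = 3.25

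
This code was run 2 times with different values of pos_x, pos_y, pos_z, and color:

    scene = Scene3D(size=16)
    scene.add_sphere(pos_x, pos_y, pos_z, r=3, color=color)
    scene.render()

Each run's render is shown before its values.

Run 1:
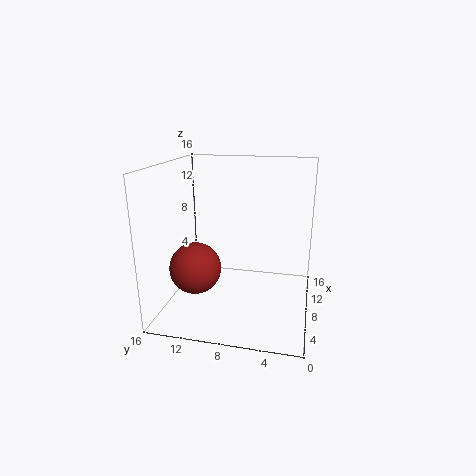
pos_x = 7.5
pos_y = 13
pos_z = 4
color = 'brown'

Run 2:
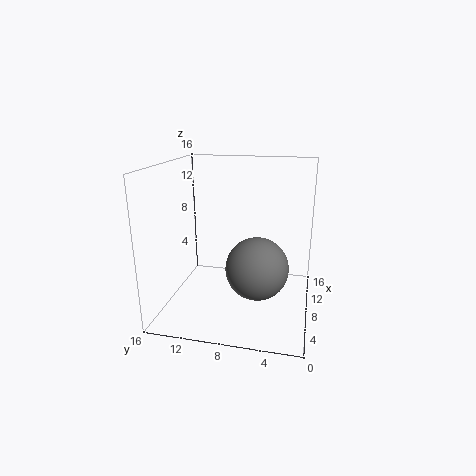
pos_x = 3
pos_y = 5
pos_z = 7
color = 'gray'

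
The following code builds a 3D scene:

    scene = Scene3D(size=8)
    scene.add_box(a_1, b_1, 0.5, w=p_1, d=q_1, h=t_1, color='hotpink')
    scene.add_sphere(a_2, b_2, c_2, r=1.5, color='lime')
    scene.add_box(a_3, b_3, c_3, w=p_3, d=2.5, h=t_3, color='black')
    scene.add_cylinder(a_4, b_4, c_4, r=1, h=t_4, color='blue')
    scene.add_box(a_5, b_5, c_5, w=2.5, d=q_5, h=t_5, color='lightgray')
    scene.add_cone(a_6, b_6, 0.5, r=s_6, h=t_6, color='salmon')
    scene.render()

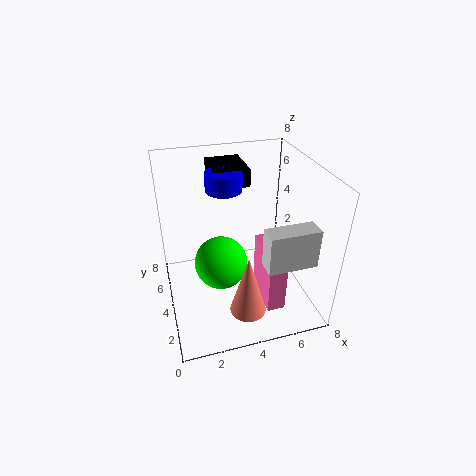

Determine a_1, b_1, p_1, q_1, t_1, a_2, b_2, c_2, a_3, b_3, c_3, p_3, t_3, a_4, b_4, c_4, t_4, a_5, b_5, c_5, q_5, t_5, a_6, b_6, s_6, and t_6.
a_1 = 5; b_1 = 1.5; p_1 = 1; q_1 = 2.5; t_1 = 3.5; a_2 = 3; b_2 = 4; c_2 = 2.5; a_3 = 3; b_3 = 5; c_3 = 6.5; p_3 = 2; t_3 = 1; a_4 = 3.5; b_4 = 5; c_4 = 6.5; t_4 = 1; a_5 = 4.5; b_5 = 0.5; c_5 = 4; q_5 = 1; t_5 = 2; a_6 = 4; b_6 = 2; s_6 = 1; t_6 = 3.5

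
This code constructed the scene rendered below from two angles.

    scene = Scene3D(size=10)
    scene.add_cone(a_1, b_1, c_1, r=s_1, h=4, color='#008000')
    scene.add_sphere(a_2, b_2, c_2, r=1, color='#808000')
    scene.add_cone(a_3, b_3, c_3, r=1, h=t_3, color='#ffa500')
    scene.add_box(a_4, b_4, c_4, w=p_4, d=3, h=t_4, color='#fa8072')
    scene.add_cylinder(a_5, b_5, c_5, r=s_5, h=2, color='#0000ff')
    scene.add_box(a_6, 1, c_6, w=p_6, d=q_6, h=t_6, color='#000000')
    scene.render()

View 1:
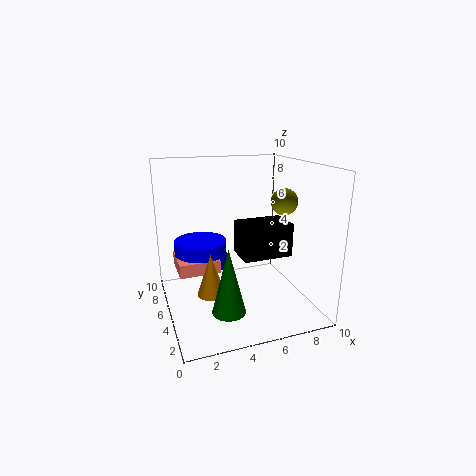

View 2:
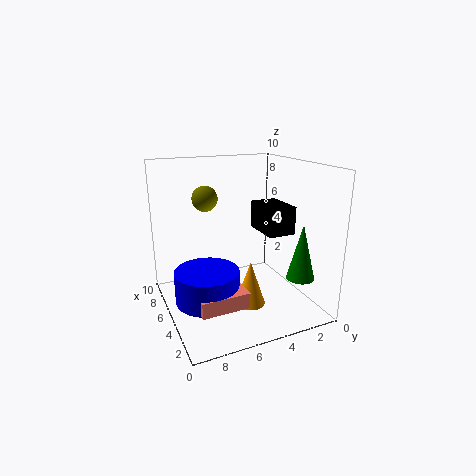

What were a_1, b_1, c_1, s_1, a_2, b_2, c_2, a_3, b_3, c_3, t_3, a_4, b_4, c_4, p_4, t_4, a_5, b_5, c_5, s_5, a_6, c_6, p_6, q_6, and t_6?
a_1 = 3, b_1 = 1, c_1 = 2, s_1 = 1, a_2 = 9, b_2 = 6, c_2 = 7, a_3 = 3, b_3 = 5, c_3 = 1, t_3 = 3, a_4 = 1, b_4 = 6, c_4 = 2, p_4 = 3, t_4 = 1, a_5 = 3, b_5 = 8, c_5 = 2, s_5 = 2, a_6 = 4, c_6 = 5, p_6 = 3, q_6 = 2, t_6 = 2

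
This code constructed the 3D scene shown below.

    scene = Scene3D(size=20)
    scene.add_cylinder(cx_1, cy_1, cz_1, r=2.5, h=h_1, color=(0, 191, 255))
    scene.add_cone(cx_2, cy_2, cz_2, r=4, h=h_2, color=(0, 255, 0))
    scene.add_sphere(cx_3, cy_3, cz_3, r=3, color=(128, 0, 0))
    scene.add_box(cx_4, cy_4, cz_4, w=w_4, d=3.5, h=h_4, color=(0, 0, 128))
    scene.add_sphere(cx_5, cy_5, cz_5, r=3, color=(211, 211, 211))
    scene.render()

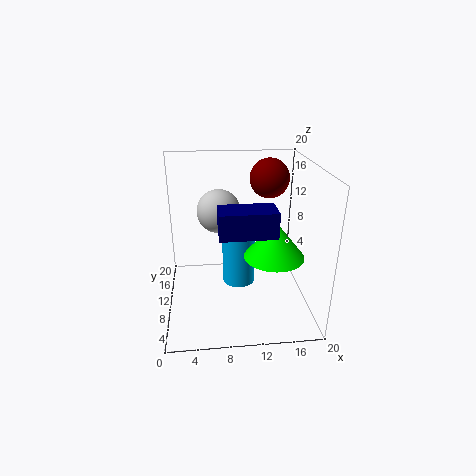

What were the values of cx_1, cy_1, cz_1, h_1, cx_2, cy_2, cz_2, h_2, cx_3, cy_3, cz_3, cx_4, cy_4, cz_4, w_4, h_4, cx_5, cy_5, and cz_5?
cx_1 = 10.5
cy_1 = 13.5
cz_1 = 1
h_1 = 8.5
cx_2 = 14.5
cy_2 = 7
cz_2 = 8.5
h_2 = 5
cx_3 = 15.5
cy_3 = 16.5
cz_3 = 16.5
cx_4 = 7
cy_4 = 1
cz_4 = 14
w_4 = 6.5
h_4 = 3
cx_5 = 7.5
cy_5 = 11.5
cz_5 = 13.5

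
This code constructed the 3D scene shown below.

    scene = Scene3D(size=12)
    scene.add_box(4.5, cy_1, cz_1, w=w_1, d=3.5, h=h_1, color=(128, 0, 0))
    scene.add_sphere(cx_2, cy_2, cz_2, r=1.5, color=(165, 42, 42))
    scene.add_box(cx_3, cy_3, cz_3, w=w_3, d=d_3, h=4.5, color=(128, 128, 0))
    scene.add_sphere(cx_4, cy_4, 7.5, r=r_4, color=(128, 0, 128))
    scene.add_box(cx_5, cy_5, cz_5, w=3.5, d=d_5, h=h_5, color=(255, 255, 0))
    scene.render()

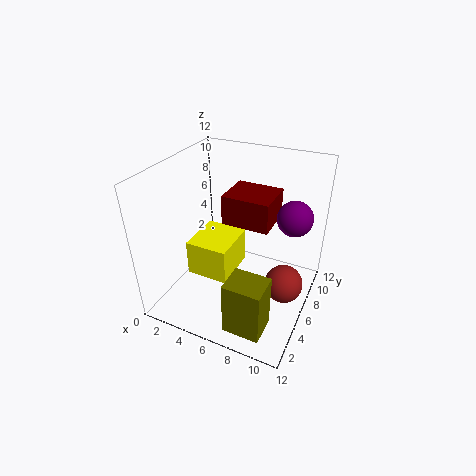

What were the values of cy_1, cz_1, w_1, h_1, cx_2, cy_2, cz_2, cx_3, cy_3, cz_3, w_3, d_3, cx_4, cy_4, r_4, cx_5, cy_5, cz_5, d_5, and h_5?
cy_1 = 6; cz_1 = 7; w_1 = 4; h_1 = 2.5; cx_2 = 10.5; cy_2 = 5; cz_2 = 3.5; cx_3 = 7; cy_3 = 1; cz_3 = 0.5; w_3 = 3; d_3 = 2.5; cx_4 = 10; cy_4 = 8.5; r_4 = 1.5; cx_5 = 2.5; cy_5 = 3.5; cz_5 = 3; d_5 = 4; h_5 = 3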